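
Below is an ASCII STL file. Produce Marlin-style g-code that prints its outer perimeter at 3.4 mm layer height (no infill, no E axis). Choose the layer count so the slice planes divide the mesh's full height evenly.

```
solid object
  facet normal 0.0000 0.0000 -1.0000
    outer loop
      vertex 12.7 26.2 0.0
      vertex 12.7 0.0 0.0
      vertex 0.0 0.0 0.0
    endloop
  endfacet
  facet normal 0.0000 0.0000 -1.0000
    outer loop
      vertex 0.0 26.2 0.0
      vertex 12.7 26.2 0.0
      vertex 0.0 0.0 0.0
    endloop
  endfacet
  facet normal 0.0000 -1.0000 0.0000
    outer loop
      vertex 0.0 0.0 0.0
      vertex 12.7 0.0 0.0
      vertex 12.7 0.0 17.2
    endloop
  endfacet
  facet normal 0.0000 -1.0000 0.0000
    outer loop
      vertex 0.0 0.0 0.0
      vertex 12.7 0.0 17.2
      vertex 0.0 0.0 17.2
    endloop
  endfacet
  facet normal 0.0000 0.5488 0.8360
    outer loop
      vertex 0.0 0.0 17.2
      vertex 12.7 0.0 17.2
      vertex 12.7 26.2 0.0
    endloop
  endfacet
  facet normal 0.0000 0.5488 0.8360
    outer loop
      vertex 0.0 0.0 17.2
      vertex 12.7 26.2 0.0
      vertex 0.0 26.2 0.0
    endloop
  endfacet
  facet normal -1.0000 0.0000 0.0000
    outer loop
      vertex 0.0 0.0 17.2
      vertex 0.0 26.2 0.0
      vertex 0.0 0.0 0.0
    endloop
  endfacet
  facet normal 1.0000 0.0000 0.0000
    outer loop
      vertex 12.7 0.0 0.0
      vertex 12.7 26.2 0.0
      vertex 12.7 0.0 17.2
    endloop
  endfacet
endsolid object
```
; perimeter-only toolpath
G21 ; units = mm
G90 ; absolute positioning
G28 ; home
; layer 1
G0 Z3.4
G0 X0.0 Y0.0
G1 X12.7 Y0.0
G1 X12.7 Y21.0
G1 X0.0 Y21.0
G1 X0.0 Y0.0
; layer 2
G0 Z6.9
G0 X0.0 Y0.0
G1 X12.7 Y0.0
G1 X12.7 Y15.7
G1 X0.0 Y15.7
G1 X0.0 Y0.0
; layer 3
G0 Z10.3
G0 X0.0 Y0.0
G1 X12.7 Y0.0
G1 X12.7 Y10.5
G1 X0.0 Y10.5
G1 X0.0 Y0.0
; layer 4
G0 Z13.8
G0 X0.0 Y0.0
G1 X12.7 Y0.0
G1 X12.7 Y5.2
G1 X0.0 Y5.2
G1 X0.0 Y0.0
M2 ; end

The solid is a wedge (ramp): 12.7 × 26.2 mm base, rising to 17.2 mm along the y=0 edge and sloping linearly to z=0 at y=26.2. Slicing at Δz = 3.4 mm — 5 equal slices spanning the solid's height, so layer i sits at z = i·h/5 — gives 4 non-empty perimeters. Each is a 4-segment closed polygon; G0 lifts to the layer z and rapids to the start vertex, then G1 traces the edges. The cross-section shrinks linearly with z (the slice at the apex is degenerate and omitted).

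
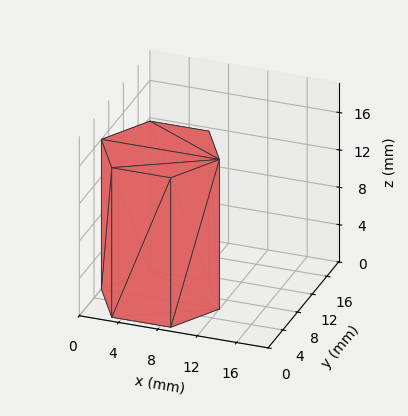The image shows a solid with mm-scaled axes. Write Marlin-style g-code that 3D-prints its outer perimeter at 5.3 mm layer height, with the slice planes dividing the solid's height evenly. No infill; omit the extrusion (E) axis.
Reading the render: the shape is a regular 6-sided prism (a cylinder approximated with 6 flat sides), circumscribed radius ≈ 6 mm, height ≈ 16 mm (dimensions read to the nearest mm from the axis ticks). For the g-code, the solid's height is divided into equal slices at the stated Δz and each level perimeter traced with G1 moves after a G0 lift.

; perimeter-only toolpath
G21 ; units = mm
G90 ; absolute positioning
G28 ; home
; layer 1
G0 Z5.3
G0 X12.0 Y6.0
G1 X9.0 Y11.2
G1 X3.0 Y11.2
G1 X0.0 Y6.0
G1 X3.0 Y0.8
G1 X9.0 Y0.8
G1 X12.0 Y6.0
; layer 2
G0 Z10.7
G0 X12.0 Y6.0
G1 X9.0 Y11.2
G1 X3.0 Y11.2
G1 X0.0 Y6.0
G1 X3.0 Y0.8
G1 X9.0 Y0.8
G1 X12.0 Y6.0
; layer 3
G0 Z16.0
G0 X12.0 Y6.0
G1 X9.0 Y11.2
G1 X3.0 Y11.2
G1 X0.0 Y6.0
G1 X3.0 Y0.8
G1 X9.0 Y0.8
G1 X12.0 Y6.0
M2 ; end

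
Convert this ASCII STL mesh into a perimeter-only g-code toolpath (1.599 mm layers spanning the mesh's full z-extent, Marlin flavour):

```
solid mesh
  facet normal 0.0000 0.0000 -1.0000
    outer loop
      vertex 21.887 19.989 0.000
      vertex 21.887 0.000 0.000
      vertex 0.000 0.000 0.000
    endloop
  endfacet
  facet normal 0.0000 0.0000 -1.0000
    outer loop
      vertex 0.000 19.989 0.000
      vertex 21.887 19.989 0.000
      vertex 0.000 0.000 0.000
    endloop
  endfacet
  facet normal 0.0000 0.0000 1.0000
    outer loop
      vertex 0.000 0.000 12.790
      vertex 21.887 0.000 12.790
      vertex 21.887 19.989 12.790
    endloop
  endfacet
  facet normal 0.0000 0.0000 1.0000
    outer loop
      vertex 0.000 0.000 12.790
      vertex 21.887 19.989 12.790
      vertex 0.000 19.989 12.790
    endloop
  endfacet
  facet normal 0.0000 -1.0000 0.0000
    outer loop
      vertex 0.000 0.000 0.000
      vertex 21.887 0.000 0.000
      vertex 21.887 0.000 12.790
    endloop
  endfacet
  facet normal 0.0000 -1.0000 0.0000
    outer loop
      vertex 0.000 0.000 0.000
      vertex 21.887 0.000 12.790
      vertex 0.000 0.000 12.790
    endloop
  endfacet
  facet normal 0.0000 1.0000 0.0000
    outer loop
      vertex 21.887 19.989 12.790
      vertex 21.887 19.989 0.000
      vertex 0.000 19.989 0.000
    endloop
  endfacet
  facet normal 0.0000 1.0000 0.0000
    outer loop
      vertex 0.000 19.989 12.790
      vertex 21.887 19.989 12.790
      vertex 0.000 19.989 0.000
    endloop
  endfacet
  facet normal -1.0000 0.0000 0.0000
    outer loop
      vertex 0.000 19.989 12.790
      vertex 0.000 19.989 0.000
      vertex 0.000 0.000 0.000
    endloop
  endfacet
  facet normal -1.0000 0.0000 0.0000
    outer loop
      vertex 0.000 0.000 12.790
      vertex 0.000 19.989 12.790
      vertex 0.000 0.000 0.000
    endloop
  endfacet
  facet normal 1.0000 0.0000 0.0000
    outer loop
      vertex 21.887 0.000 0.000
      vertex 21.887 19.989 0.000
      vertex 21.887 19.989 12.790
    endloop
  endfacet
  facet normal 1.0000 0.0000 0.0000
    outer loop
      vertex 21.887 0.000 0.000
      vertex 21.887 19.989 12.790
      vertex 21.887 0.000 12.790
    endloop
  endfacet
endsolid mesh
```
; perimeter-only toolpath
G21 ; units = mm
G90 ; absolute positioning
G28 ; home
; layer 1
G0 Z1.599
G0 X0.000 Y0.000
G1 X21.887 Y0.000
G1 X21.887 Y19.989
G1 X0.000 Y19.989
G1 X0.000 Y0.000
; layer 2
G0 Z3.197
G0 X0.000 Y0.000
G1 X21.887 Y0.000
G1 X21.887 Y19.989
G1 X0.000 Y19.989
G1 X0.000 Y0.000
; layer 3
G0 Z4.796
G0 X0.000 Y0.000
G1 X21.887 Y0.000
G1 X21.887 Y19.989
G1 X0.000 Y19.989
G1 X0.000 Y0.000
; layer 4
G0 Z6.395
G0 X0.000 Y0.000
G1 X21.887 Y0.000
G1 X21.887 Y19.989
G1 X0.000 Y19.989
G1 X0.000 Y0.000
; layer 5
G0 Z7.994
G0 X0.000 Y0.000
G1 X21.887 Y0.000
G1 X21.887 Y19.989
G1 X0.000 Y19.989
G1 X0.000 Y0.000
; layer 6
G0 Z9.592
G0 X0.000 Y0.000
G1 X21.887 Y0.000
G1 X21.887 Y19.989
G1 X0.000 Y19.989
G1 X0.000 Y0.000
; layer 7
G0 Z11.191
G0 X0.000 Y0.000
G1 X21.887 Y0.000
G1 X21.887 Y19.989
G1 X0.000 Y19.989
G1 X0.000 Y0.000
; layer 8
G0 Z12.790
G0 X0.000 Y0.000
G1 X21.887 Y0.000
G1 X21.887 Y19.989
G1 X0.000 Y19.989
G1 X0.000 Y0.000
M2 ; end

The solid is a rectangular box, roughly 21.9 × 20 mm footprint and 12.8 mm tall. Slicing at Δz = 1.599 mm — 8 equal slices spanning the solid's height, so layer i sits at z = i·h/8 — gives 8 non-empty perimeters. Each is a 4-segment closed polygon; G0 lifts to the layer z and rapids to the start vertex, then G1 traces the edges.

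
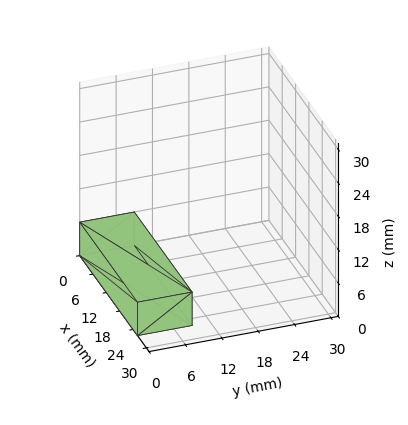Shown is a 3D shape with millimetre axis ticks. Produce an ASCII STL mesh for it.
Reading the render: the shape is a rectangular box, roughly 26 × 9 mm footprint and 6 mm tall (dimensions read to the nearest mm from the axis ticks). For the STL, each face is triangulated and given an outward normal.

solid part
  facet normal 0.0000 0.0000 -1.0000
    outer loop
      vertex 26.0 9.0 0.0
      vertex 26.0 0.0 0.0
      vertex 0.0 0.0 0.0
    endloop
  endfacet
  facet normal 0.0000 0.0000 -1.0000
    outer loop
      vertex 0.0 9.0 0.0
      vertex 26.0 9.0 0.0
      vertex 0.0 0.0 0.0
    endloop
  endfacet
  facet normal 0.0000 0.0000 1.0000
    outer loop
      vertex 0.0 0.0 6.0
      vertex 26.0 0.0 6.0
      vertex 26.0 9.0 6.0
    endloop
  endfacet
  facet normal 0.0000 0.0000 1.0000
    outer loop
      vertex 0.0 0.0 6.0
      vertex 26.0 9.0 6.0
      vertex 0.0 9.0 6.0
    endloop
  endfacet
  facet normal 0.0000 -1.0000 0.0000
    outer loop
      vertex 0.0 0.0 0.0
      vertex 26.0 0.0 0.0
      vertex 26.0 0.0 6.0
    endloop
  endfacet
  facet normal 0.0000 -1.0000 0.0000
    outer loop
      vertex 0.0 0.0 0.0
      vertex 26.0 0.0 6.0
      vertex 0.0 0.0 6.0
    endloop
  endfacet
  facet normal 0.0000 1.0000 0.0000
    outer loop
      vertex 26.0 9.0 6.0
      vertex 26.0 9.0 0.0
      vertex 0.0 9.0 0.0
    endloop
  endfacet
  facet normal 0.0000 1.0000 0.0000
    outer loop
      vertex 0.0 9.0 6.0
      vertex 26.0 9.0 6.0
      vertex 0.0 9.0 0.0
    endloop
  endfacet
  facet normal -1.0000 0.0000 0.0000
    outer loop
      vertex 0.0 9.0 6.0
      vertex 0.0 9.0 0.0
      vertex 0.0 0.0 0.0
    endloop
  endfacet
  facet normal -1.0000 0.0000 0.0000
    outer loop
      vertex 0.0 0.0 6.0
      vertex 0.0 9.0 6.0
      vertex 0.0 0.0 0.0
    endloop
  endfacet
  facet normal 1.0000 0.0000 0.0000
    outer loop
      vertex 26.0 0.0 0.0
      vertex 26.0 9.0 0.0
      vertex 26.0 9.0 6.0
    endloop
  endfacet
  facet normal 1.0000 0.0000 0.0000
    outer loop
      vertex 26.0 0.0 0.0
      vertex 26.0 9.0 6.0
      vertex 26.0 0.0 6.0
    endloop
  endfacet
endsolid part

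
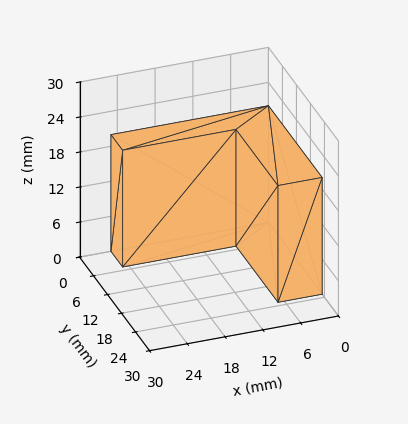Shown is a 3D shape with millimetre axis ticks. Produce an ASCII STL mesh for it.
Reading the render: the shape is an L-shaped prism: outer 25 × 23 mm, arm thicknesses ≈ 5 mm (horizontal) and 7 mm (vertical), extruded 20 mm in z (dimensions read to the nearest mm from the axis ticks). For the STL, each face is triangulated and given an outward normal.

solid part
  facet normal 0.0000 0.0000 -1.0000
    outer loop
      vertex 25.00 5.00 0.00
      vertex 25.00 0.00 0.00
      vertex 0.00 0.00 0.00
    endloop
  endfacet
  facet normal 0.0000 0.0000 -1.0000
    outer loop
      vertex 7.00 5.00 0.00
      vertex 25.00 5.00 0.00
      vertex 0.00 0.00 0.00
    endloop
  endfacet
  facet normal 0.0000 0.0000 -1.0000
    outer loop
      vertex 7.00 23.00 0.00
      vertex 7.00 5.00 0.00
      vertex 0.00 0.00 0.00
    endloop
  endfacet
  facet normal 0.0000 0.0000 -1.0000
    outer loop
      vertex 0.00 23.00 0.00
      vertex 7.00 23.00 0.00
      vertex 0.00 0.00 0.00
    endloop
  endfacet
  facet normal 0.0000 0.0000 1.0000
    outer loop
      vertex 0.00 0.00 20.00
      vertex 25.00 0.00 20.00
      vertex 25.00 5.00 20.00
    endloop
  endfacet
  facet normal 0.0000 0.0000 1.0000
    outer loop
      vertex 0.00 0.00 20.00
      vertex 25.00 5.00 20.00
      vertex 7.00 5.00 20.00
    endloop
  endfacet
  facet normal 0.0000 0.0000 1.0000
    outer loop
      vertex 0.00 0.00 20.00
      vertex 7.00 5.00 20.00
      vertex 7.00 23.00 20.00
    endloop
  endfacet
  facet normal 0.0000 0.0000 1.0000
    outer loop
      vertex 0.00 0.00 20.00
      vertex 7.00 23.00 20.00
      vertex 0.00 23.00 20.00
    endloop
  endfacet
  facet normal 0.0000 -1.0000 0.0000
    outer loop
      vertex 0.00 0.00 0.00
      vertex 25.00 0.00 0.00
      vertex 25.00 0.00 20.00
    endloop
  endfacet
  facet normal 0.0000 -1.0000 0.0000
    outer loop
      vertex 0.00 0.00 0.00
      vertex 25.00 0.00 20.00
      vertex 0.00 0.00 20.00
    endloop
  endfacet
  facet normal 1.0000 0.0000 0.0000
    outer loop
      vertex 25.00 0.00 0.00
      vertex 25.00 5.00 0.00
      vertex 25.00 5.00 20.00
    endloop
  endfacet
  facet normal 1.0000 0.0000 0.0000
    outer loop
      vertex 25.00 0.00 0.00
      vertex 25.00 5.00 20.00
      vertex 25.00 0.00 20.00
    endloop
  endfacet
  facet normal 0.0000 1.0000 0.0000
    outer loop
      vertex 25.00 5.00 0.00
      vertex 7.00 5.00 0.00
      vertex 7.00 5.00 20.00
    endloop
  endfacet
  facet normal 0.0000 1.0000 0.0000
    outer loop
      vertex 25.00 5.00 0.00
      vertex 7.00 5.00 20.00
      vertex 25.00 5.00 20.00
    endloop
  endfacet
  facet normal 1.0000 0.0000 0.0000
    outer loop
      vertex 7.00 5.00 0.00
      vertex 7.00 23.00 0.00
      vertex 7.00 23.00 20.00
    endloop
  endfacet
  facet normal 1.0000 0.0000 0.0000
    outer loop
      vertex 7.00 5.00 0.00
      vertex 7.00 23.00 20.00
      vertex 7.00 5.00 20.00
    endloop
  endfacet
  facet normal 0.0000 1.0000 0.0000
    outer loop
      vertex 7.00 23.00 0.00
      vertex 0.00 23.00 0.00
      vertex 0.00 23.00 20.00
    endloop
  endfacet
  facet normal 0.0000 1.0000 0.0000
    outer loop
      vertex 7.00 23.00 0.00
      vertex 0.00 23.00 20.00
      vertex 7.00 23.00 20.00
    endloop
  endfacet
  facet normal -1.0000 0.0000 0.0000
    outer loop
      vertex 0.00 23.00 0.00
      vertex 0.00 0.00 0.00
      vertex 0.00 0.00 20.00
    endloop
  endfacet
  facet normal -1.0000 0.0000 0.0000
    outer loop
      vertex 0.00 23.00 0.00
      vertex 0.00 0.00 20.00
      vertex 0.00 23.00 20.00
    endloop
  endfacet
endsolid part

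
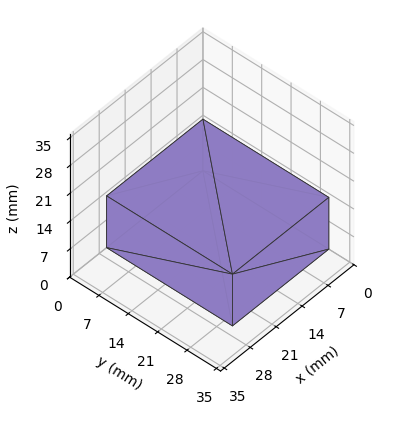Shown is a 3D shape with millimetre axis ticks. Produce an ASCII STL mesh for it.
Reading the render: the shape is a rectangular box, roughly 26 × 30 mm footprint and 13 mm tall (dimensions read to the nearest mm from the axis ticks). For the STL, each face is triangulated and given an outward normal.

solid part
  facet normal 0.0000 0.0000 -1.0000
    outer loop
      vertex 26.000 30.000 0.000
      vertex 26.000 0.000 0.000
      vertex 0.000 0.000 0.000
    endloop
  endfacet
  facet normal 0.0000 0.0000 -1.0000
    outer loop
      vertex 0.000 30.000 0.000
      vertex 26.000 30.000 0.000
      vertex 0.000 0.000 0.000
    endloop
  endfacet
  facet normal 0.0000 0.0000 1.0000
    outer loop
      vertex 0.000 0.000 13.000
      vertex 26.000 0.000 13.000
      vertex 26.000 30.000 13.000
    endloop
  endfacet
  facet normal 0.0000 0.0000 1.0000
    outer loop
      vertex 0.000 0.000 13.000
      vertex 26.000 30.000 13.000
      vertex 0.000 30.000 13.000
    endloop
  endfacet
  facet normal 0.0000 -1.0000 0.0000
    outer loop
      vertex 0.000 0.000 0.000
      vertex 26.000 0.000 0.000
      vertex 26.000 0.000 13.000
    endloop
  endfacet
  facet normal 0.0000 -1.0000 0.0000
    outer loop
      vertex 0.000 0.000 0.000
      vertex 26.000 0.000 13.000
      vertex 0.000 0.000 13.000
    endloop
  endfacet
  facet normal 0.0000 1.0000 0.0000
    outer loop
      vertex 26.000 30.000 13.000
      vertex 26.000 30.000 0.000
      vertex 0.000 30.000 0.000
    endloop
  endfacet
  facet normal 0.0000 1.0000 0.0000
    outer loop
      vertex 0.000 30.000 13.000
      vertex 26.000 30.000 13.000
      vertex 0.000 30.000 0.000
    endloop
  endfacet
  facet normal -1.0000 0.0000 0.0000
    outer loop
      vertex 0.000 30.000 13.000
      vertex 0.000 30.000 0.000
      vertex 0.000 0.000 0.000
    endloop
  endfacet
  facet normal -1.0000 0.0000 0.0000
    outer loop
      vertex 0.000 0.000 13.000
      vertex 0.000 30.000 13.000
      vertex 0.000 0.000 0.000
    endloop
  endfacet
  facet normal 1.0000 0.0000 0.0000
    outer loop
      vertex 26.000 0.000 0.000
      vertex 26.000 30.000 0.000
      vertex 26.000 30.000 13.000
    endloop
  endfacet
  facet normal 1.0000 0.0000 0.0000
    outer loop
      vertex 26.000 0.000 0.000
      vertex 26.000 30.000 13.000
      vertex 26.000 0.000 13.000
    endloop
  endfacet
endsolid part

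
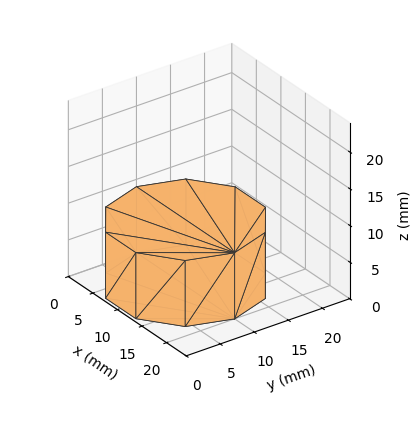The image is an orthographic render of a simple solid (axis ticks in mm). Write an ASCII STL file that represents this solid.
Reading the render: the shape is a regular 10-sided prism (a cylinder approximated with 10 flat sides), circumscribed radius ≈ 10 mm, height ≈ 9 mm (dimensions read to the nearest mm from the axis ticks). For the STL, each face is triangulated and given an outward normal.

solid part
  facet normal 0.0000 0.0000 -1.0000
    outer loop
      vertex 13.090 19.511 0.000
      vertex 18.090 15.878 0.000
      vertex 20.000 10.000 0.000
    endloop
  endfacet
  facet normal 0.0000 0.0000 -1.0000
    outer loop
      vertex 6.910 19.511 0.000
      vertex 13.090 19.511 0.000
      vertex 20.000 10.000 0.000
    endloop
  endfacet
  facet normal 0.0000 0.0000 -1.0000
    outer loop
      vertex 1.910 15.878 0.000
      vertex 6.910 19.511 0.000
      vertex 20.000 10.000 0.000
    endloop
  endfacet
  facet normal 0.0000 0.0000 -1.0000
    outer loop
      vertex 0.000 10.000 0.000
      vertex 1.910 15.878 0.000
      vertex 20.000 10.000 0.000
    endloop
  endfacet
  facet normal 0.0000 0.0000 -1.0000
    outer loop
      vertex 1.910 4.122 0.000
      vertex 0.000 10.000 0.000
      vertex 20.000 10.000 0.000
    endloop
  endfacet
  facet normal 0.0000 0.0000 -1.0000
    outer loop
      vertex 6.910 0.489 0.000
      vertex 1.910 4.122 0.000
      vertex 20.000 10.000 0.000
    endloop
  endfacet
  facet normal 0.0000 0.0000 -1.0000
    outer loop
      vertex 13.090 0.489 0.000
      vertex 6.910 0.489 0.000
      vertex 20.000 10.000 0.000
    endloop
  endfacet
  facet normal 0.0000 0.0000 -1.0000
    outer loop
      vertex 18.090 4.122 0.000
      vertex 13.090 0.489 0.000
      vertex 20.000 10.000 0.000
    endloop
  endfacet
  facet normal 0.0000 0.0000 1.0000
    outer loop
      vertex 20.000 10.000 9.000
      vertex 18.090 15.878 9.000
      vertex 13.090 19.511 9.000
    endloop
  endfacet
  facet normal 0.0000 0.0000 1.0000
    outer loop
      vertex 20.000 10.000 9.000
      vertex 13.090 19.511 9.000
      vertex 6.910 19.511 9.000
    endloop
  endfacet
  facet normal 0.0000 0.0000 1.0000
    outer loop
      vertex 20.000 10.000 9.000
      vertex 6.910 19.511 9.000
      vertex 1.910 15.878 9.000
    endloop
  endfacet
  facet normal 0.0000 0.0000 1.0000
    outer loop
      vertex 20.000 10.000 9.000
      vertex 1.910 15.878 9.000
      vertex 0.000 10.000 9.000
    endloop
  endfacet
  facet normal 0.0000 0.0000 1.0000
    outer loop
      vertex 20.000 10.000 9.000
      vertex 0.000 10.000 9.000
      vertex 1.910 4.122 9.000
    endloop
  endfacet
  facet normal 0.0000 0.0000 1.0000
    outer loop
      vertex 20.000 10.000 9.000
      vertex 1.910 4.122 9.000
      vertex 6.910 0.489 9.000
    endloop
  endfacet
  facet normal 0.0000 0.0000 1.0000
    outer loop
      vertex 20.000 10.000 9.000
      vertex 6.910 0.489 9.000
      vertex 13.090 0.489 9.000
    endloop
  endfacet
  facet normal 0.0000 0.0000 1.0000
    outer loop
      vertex 20.000 10.000 9.000
      vertex 13.090 0.489 9.000
      vertex 18.090 4.122 9.000
    endloop
  endfacet
  facet normal 0.9511 0.3090 0.0000
    outer loop
      vertex 20.000 10.000 0.000
      vertex 18.090 15.878 0.000
      vertex 18.090 15.878 9.000
    endloop
  endfacet
  facet normal 0.9511 0.3090 0.0000
    outer loop
      vertex 20.000 10.000 0.000
      vertex 18.090 15.878 9.000
      vertex 20.000 10.000 9.000
    endloop
  endfacet
  facet normal 0.5878 0.8090 0.0000
    outer loop
      vertex 18.090 15.878 0.000
      vertex 13.090 19.511 0.000
      vertex 13.090 19.511 9.000
    endloop
  endfacet
  facet normal 0.5878 0.8090 0.0000
    outer loop
      vertex 18.090 15.878 0.000
      vertex 13.090 19.511 9.000
      vertex 18.090 15.878 9.000
    endloop
  endfacet
  facet normal 0.0000 1.0000 0.0000
    outer loop
      vertex 13.090 19.511 0.000
      vertex 6.910 19.511 0.000
      vertex 6.910 19.511 9.000
    endloop
  endfacet
  facet normal 0.0000 1.0000 0.0000
    outer loop
      vertex 13.090 19.511 0.000
      vertex 6.910 19.511 9.000
      vertex 13.090 19.511 9.000
    endloop
  endfacet
  facet normal -0.5878 0.8090 0.0000
    outer loop
      vertex 6.910 19.511 0.000
      vertex 1.910 15.878 0.000
      vertex 1.910 15.878 9.000
    endloop
  endfacet
  facet normal -0.5878 0.8090 0.0000
    outer loop
      vertex 6.910 19.511 0.000
      vertex 1.910 15.878 9.000
      vertex 6.910 19.511 9.000
    endloop
  endfacet
  facet normal -0.9511 0.3090 0.0000
    outer loop
      vertex 1.910 15.878 0.000
      vertex 0.000 10.000 0.000
      vertex 0.000 10.000 9.000
    endloop
  endfacet
  facet normal -0.9511 0.3090 0.0000
    outer loop
      vertex 1.910 15.878 0.000
      vertex 0.000 10.000 9.000
      vertex 1.910 15.878 9.000
    endloop
  endfacet
  facet normal -0.9511 -0.3090 0.0000
    outer loop
      vertex 0.000 10.000 0.000
      vertex 1.910 4.122 0.000
      vertex 1.910 4.122 9.000
    endloop
  endfacet
  facet normal -0.9511 -0.3090 0.0000
    outer loop
      vertex 0.000 10.000 0.000
      vertex 1.910 4.122 9.000
      vertex 0.000 10.000 9.000
    endloop
  endfacet
  facet normal -0.5878 -0.8090 0.0000
    outer loop
      vertex 1.910 4.122 0.000
      vertex 6.910 0.489 0.000
      vertex 6.910 0.489 9.000
    endloop
  endfacet
  facet normal -0.5878 -0.8090 0.0000
    outer loop
      vertex 1.910 4.122 0.000
      vertex 6.910 0.489 9.000
      vertex 1.910 4.122 9.000
    endloop
  endfacet
  facet normal 0.0000 -1.0000 0.0000
    outer loop
      vertex 6.910 0.489 0.000
      vertex 13.090 0.489 0.000
      vertex 13.090 0.489 9.000
    endloop
  endfacet
  facet normal 0.0000 -1.0000 0.0000
    outer loop
      vertex 6.910 0.489 0.000
      vertex 13.090 0.489 9.000
      vertex 6.910 0.489 9.000
    endloop
  endfacet
  facet normal 0.5878 -0.8090 0.0000
    outer loop
      vertex 13.090 0.489 0.000
      vertex 18.090 4.122 0.000
      vertex 18.090 4.122 9.000
    endloop
  endfacet
  facet normal 0.5878 -0.8090 0.0000
    outer loop
      vertex 13.090 0.489 0.000
      vertex 18.090 4.122 9.000
      vertex 13.090 0.489 9.000
    endloop
  endfacet
  facet normal 0.9511 -0.3090 0.0000
    outer loop
      vertex 18.090 4.122 0.000
      vertex 20.000 10.000 0.000
      vertex 20.000 10.000 9.000
    endloop
  endfacet
  facet normal 0.9511 -0.3090 0.0000
    outer loop
      vertex 18.090 4.122 0.000
      vertex 20.000 10.000 9.000
      vertex 18.090 4.122 9.000
    endloop
  endfacet
endsolid part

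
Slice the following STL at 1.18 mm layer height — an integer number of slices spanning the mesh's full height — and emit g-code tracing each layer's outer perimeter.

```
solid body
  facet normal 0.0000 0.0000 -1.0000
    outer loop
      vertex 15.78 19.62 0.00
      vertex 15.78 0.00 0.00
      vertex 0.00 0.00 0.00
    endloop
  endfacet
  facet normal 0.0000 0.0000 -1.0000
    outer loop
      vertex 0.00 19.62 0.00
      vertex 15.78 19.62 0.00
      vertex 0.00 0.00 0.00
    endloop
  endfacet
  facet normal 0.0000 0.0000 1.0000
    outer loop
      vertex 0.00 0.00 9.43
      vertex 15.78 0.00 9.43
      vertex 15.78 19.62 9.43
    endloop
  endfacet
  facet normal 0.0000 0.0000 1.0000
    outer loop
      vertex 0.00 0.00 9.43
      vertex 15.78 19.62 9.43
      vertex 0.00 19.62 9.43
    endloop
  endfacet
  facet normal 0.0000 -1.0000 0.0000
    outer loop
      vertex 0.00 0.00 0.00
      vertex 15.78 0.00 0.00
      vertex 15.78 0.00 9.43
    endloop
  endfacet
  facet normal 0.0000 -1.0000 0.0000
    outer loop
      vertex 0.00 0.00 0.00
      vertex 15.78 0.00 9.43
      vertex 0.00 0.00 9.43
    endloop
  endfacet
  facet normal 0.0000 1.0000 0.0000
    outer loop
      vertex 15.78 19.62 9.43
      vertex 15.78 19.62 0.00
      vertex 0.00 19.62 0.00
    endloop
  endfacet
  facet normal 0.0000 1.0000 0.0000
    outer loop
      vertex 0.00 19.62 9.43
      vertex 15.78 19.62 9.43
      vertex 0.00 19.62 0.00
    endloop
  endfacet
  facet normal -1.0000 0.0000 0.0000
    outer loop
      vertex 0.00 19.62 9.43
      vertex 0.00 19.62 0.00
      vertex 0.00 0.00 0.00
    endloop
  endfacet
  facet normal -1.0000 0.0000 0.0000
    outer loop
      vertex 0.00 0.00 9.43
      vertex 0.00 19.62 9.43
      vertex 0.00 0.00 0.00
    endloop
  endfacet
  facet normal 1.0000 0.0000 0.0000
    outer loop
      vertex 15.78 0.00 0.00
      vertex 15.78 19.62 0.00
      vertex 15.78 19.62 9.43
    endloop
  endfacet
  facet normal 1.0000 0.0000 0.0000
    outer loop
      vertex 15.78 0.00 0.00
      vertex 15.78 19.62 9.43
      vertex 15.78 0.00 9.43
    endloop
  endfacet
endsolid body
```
; perimeter-only toolpath
G21 ; units = mm
G90 ; absolute positioning
G28 ; home
; layer 1
G0 Z1.18
G0 X0.00 Y0.00
G1 X15.78 Y0.00
G1 X15.78 Y19.62
G1 X0.00 Y19.62
G1 X0.00 Y0.00
; layer 2
G0 Z2.36
G0 X0.00 Y0.00
G1 X15.78 Y0.00
G1 X15.78 Y19.62
G1 X0.00 Y19.62
G1 X0.00 Y0.00
; layer 3
G0 Z3.54
G0 X0.00 Y0.00
G1 X15.78 Y0.00
G1 X15.78 Y19.62
G1 X0.00 Y19.62
G1 X0.00 Y0.00
; layer 4
G0 Z4.71
G0 X0.00 Y0.00
G1 X15.78 Y0.00
G1 X15.78 Y19.62
G1 X0.00 Y19.62
G1 X0.00 Y0.00
; layer 5
G0 Z5.89
G0 X0.00 Y0.00
G1 X15.78 Y0.00
G1 X15.78 Y19.62
G1 X0.00 Y19.62
G1 X0.00 Y0.00
; layer 6
G0 Z7.07
G0 X0.00 Y0.00
G1 X15.78 Y0.00
G1 X15.78 Y19.62
G1 X0.00 Y19.62
G1 X0.00 Y0.00
; layer 7
G0 Z8.25
G0 X0.00 Y0.00
G1 X15.78 Y0.00
G1 X15.78 Y19.62
G1 X0.00 Y19.62
G1 X0.00 Y0.00
; layer 8
G0 Z9.43
G0 X0.00 Y0.00
G1 X15.78 Y0.00
G1 X15.78 Y19.62
G1 X0.00 Y19.62
G1 X0.00 Y0.00
M2 ; end

The solid is a rectangular box, roughly 15.8 × 19.6 mm footprint and 9.43 mm tall. Slicing at Δz = 1.18 mm — 8 equal slices spanning the solid's height, so layer i sits at z = i·h/8 — gives 8 non-empty perimeters. Each is a 4-segment closed polygon; G0 lifts to the layer z and rapids to the start vertex, then G1 traces the edges.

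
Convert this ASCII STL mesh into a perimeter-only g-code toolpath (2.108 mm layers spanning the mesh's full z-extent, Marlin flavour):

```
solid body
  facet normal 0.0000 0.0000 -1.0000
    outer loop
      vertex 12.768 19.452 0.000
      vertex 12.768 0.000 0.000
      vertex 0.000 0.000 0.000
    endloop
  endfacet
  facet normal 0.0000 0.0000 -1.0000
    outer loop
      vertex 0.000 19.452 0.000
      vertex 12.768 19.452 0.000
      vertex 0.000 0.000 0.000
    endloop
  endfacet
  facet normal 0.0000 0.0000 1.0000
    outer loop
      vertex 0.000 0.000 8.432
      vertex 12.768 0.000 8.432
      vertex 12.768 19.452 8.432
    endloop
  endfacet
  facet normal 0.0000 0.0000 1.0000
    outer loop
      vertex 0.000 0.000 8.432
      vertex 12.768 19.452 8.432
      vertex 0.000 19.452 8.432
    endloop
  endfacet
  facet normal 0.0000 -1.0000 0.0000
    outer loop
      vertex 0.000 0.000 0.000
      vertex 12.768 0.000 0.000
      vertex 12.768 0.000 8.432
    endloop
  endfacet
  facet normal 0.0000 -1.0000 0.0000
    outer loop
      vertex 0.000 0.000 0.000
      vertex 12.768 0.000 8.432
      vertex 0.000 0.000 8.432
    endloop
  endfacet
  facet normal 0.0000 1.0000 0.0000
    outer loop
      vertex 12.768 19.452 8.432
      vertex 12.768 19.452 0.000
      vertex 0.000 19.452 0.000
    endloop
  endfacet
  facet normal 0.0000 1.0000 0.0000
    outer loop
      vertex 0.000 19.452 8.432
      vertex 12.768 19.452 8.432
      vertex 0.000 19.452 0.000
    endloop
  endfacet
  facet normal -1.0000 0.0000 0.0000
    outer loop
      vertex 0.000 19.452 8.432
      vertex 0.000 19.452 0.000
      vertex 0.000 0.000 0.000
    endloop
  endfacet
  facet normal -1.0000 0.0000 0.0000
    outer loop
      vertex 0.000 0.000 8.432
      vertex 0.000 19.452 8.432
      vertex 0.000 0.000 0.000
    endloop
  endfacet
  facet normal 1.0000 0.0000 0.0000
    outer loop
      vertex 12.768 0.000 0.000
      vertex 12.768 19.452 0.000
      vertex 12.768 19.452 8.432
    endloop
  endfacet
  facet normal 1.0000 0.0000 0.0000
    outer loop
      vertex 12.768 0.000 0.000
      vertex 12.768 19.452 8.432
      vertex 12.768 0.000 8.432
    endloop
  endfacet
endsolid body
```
; perimeter-only toolpath
G21 ; units = mm
G90 ; absolute positioning
G28 ; home
; layer 1
G0 Z2.108
G0 X0.000 Y0.000
G1 X12.768 Y0.000
G1 X12.768 Y19.452
G1 X0.000 Y19.452
G1 X0.000 Y0.000
; layer 2
G0 Z4.216
G0 X0.000 Y0.000
G1 X12.768 Y0.000
G1 X12.768 Y19.452
G1 X0.000 Y19.452
G1 X0.000 Y0.000
; layer 3
G0 Z6.324
G0 X0.000 Y0.000
G1 X12.768 Y0.000
G1 X12.768 Y19.452
G1 X0.000 Y19.452
G1 X0.000 Y0.000
; layer 4
G0 Z8.432
G0 X0.000 Y0.000
G1 X12.768 Y0.000
G1 X12.768 Y19.452
G1 X0.000 Y19.452
G1 X0.000 Y0.000
M2 ; end

The solid is a rectangular box, roughly 12.8 × 19.5 mm footprint and 8.43 mm tall. Slicing at Δz = 2.108 mm — 4 equal slices spanning the solid's height, so layer i sits at z = i·h/4 — gives 4 non-empty perimeters. Each is a 4-segment closed polygon; G0 lifts to the layer z and rapids to the start vertex, then G1 traces the edges.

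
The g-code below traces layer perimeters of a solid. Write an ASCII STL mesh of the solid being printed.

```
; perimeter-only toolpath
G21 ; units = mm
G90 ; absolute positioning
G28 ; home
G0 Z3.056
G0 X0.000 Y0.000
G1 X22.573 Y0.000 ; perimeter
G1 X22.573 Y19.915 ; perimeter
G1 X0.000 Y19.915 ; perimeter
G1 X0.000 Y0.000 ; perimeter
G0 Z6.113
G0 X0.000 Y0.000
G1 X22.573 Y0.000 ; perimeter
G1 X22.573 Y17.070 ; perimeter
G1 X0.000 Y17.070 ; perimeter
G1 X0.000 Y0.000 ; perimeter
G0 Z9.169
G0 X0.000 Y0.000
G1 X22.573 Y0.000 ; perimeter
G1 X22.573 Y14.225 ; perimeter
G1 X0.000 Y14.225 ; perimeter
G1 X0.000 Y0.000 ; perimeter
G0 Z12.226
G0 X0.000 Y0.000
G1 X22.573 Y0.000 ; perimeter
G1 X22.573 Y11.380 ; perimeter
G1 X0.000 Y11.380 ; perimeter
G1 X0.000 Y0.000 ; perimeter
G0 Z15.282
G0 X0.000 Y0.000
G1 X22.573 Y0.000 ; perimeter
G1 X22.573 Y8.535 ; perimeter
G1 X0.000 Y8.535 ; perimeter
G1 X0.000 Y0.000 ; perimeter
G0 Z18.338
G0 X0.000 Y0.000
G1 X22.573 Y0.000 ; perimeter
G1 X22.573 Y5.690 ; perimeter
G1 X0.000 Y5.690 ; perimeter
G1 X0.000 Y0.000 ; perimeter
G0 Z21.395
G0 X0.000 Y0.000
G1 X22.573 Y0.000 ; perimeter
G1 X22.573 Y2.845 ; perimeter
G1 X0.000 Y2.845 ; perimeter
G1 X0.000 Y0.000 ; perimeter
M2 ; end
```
solid part
  facet normal 0.0000 0.0000 -1.0000
    outer loop
      vertex 22.573 22.760 0.000
      vertex 22.573 0.000 0.000
      vertex 0.000 0.000 0.000
    endloop
  endfacet
  facet normal 0.0000 0.0000 -1.0000
    outer loop
      vertex 0.000 22.760 0.000
      vertex 22.573 22.760 0.000
      vertex 0.000 0.000 0.000
    endloop
  endfacet
  facet normal 0.0000 -1.0000 0.0000
    outer loop
      vertex 0.000 0.000 0.000
      vertex 22.573 0.000 0.000
      vertex 22.573 0.000 24.451
    endloop
  endfacet
  facet normal 0.0000 -1.0000 0.0000
    outer loop
      vertex 0.000 0.000 0.000
      vertex 22.573 0.000 24.451
      vertex 0.000 0.000 24.451
    endloop
  endfacet
  facet normal 0.0000 0.7320 0.6813
    outer loop
      vertex 0.000 0.000 24.451
      vertex 22.573 0.000 24.451
      vertex 22.573 22.760 0.000
    endloop
  endfacet
  facet normal 0.0000 0.7320 0.6813
    outer loop
      vertex 0.000 0.000 24.451
      vertex 22.573 22.760 0.000
      vertex 0.000 22.760 0.000
    endloop
  endfacet
  facet normal -1.0000 0.0000 0.0000
    outer loop
      vertex 0.000 0.000 24.451
      vertex 0.000 22.760 0.000
      vertex 0.000 0.000 0.000
    endloop
  endfacet
  facet normal 1.0000 0.0000 0.0000
    outer loop
      vertex 22.573 0.000 0.000
      vertex 22.573 22.760 0.000
      vertex 22.573 0.000 24.451
    endloop
  endfacet
endsolid part

The G0 Z moves step by Δz≈3.056 mm. The G1 loops shrink linearly with z, so the solid tapers from its base footprint up to z≈24.5. Closing with a flat bottom cap and the tapered top and triangulating gives 8 facets — a wedge (ramp): 22.6 × 22.8 mm base, rising to 24.5 mm along the y=0 edge and sloping linearly to z=0 at y=22.8.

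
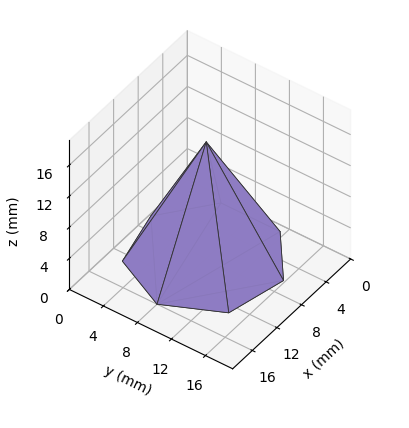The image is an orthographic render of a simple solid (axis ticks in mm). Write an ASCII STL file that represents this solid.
Reading the render: the shape is a regular 7-sided pyramid, base circumscribed radius ≈ 8 mm, apex at z ≈ 15 mm (dimensions read to the nearest mm from the axis ticks). For the STL, each face is triangulated and given an outward normal.

solid part
  facet normal 0.0000 0.0000 -1.0000
    outer loop
      vertex 6.22 15.80 0.00
      vertex 12.99 14.25 0.00
      vertex 16.00 8.00 0.00
    endloop
  endfacet
  facet normal 0.0000 0.0000 -1.0000
    outer loop
      vertex 0.79 11.47 0.00
      vertex 6.22 15.80 0.00
      vertex 16.00 8.00 0.00
    endloop
  endfacet
  facet normal 0.0000 0.0000 -1.0000
    outer loop
      vertex 0.79 4.53 0.00
      vertex 0.79 11.47 0.00
      vertex 16.00 8.00 0.00
    endloop
  endfacet
  facet normal 0.0000 0.0000 -1.0000
    outer loop
      vertex 6.22 0.20 0.00
      vertex 0.79 4.53 0.00
      vertex 16.00 8.00 0.00
    endloop
  endfacet
  facet normal 0.0000 0.0000 -1.0000
    outer loop
      vertex 12.99 1.75 0.00
      vertex 6.22 0.20 0.00
      vertex 16.00 8.00 0.00
    endloop
  endfacet
  facet normal 0.8121 0.3911 0.4331
    outer loop
      vertex 16.00 8.00 0.00
      vertex 12.99 14.25 0.00
      vertex 8.00 8.00 15.00
    endloop
  endfacet
  facet normal 0.2012 0.8786 0.4330
    outer loop
      vertex 12.99 14.25 0.00
      vertex 6.22 15.80 0.00
      vertex 8.00 8.00 15.00
    endloop
  endfacet
  facet normal -0.5619 0.7047 0.4331
    outer loop
      vertex 6.22 15.80 0.00
      vertex 0.79 11.47 0.00
      vertex 8.00 8.00 15.00
    endloop
  endfacet
  facet normal -0.9013 0.0000 0.4332
    outer loop
      vertex 0.79 11.47 0.00
      vertex 0.79 4.53 0.00
      vertex 8.00 8.00 15.00
    endloop
  endfacet
  facet normal -0.5619 -0.7047 0.4331
    outer loop
      vertex 0.79 4.53 0.00
      vertex 6.22 0.20 0.00
      vertex 8.00 8.00 15.00
    endloop
  endfacet
  facet normal 0.2012 -0.8786 0.4330
    outer loop
      vertex 6.22 0.20 0.00
      vertex 12.99 1.75 0.00
      vertex 8.00 8.00 15.00
    endloop
  endfacet
  facet normal 0.8121 -0.3911 0.4331
    outer loop
      vertex 12.99 1.75 0.00
      vertex 16.00 8.00 0.00
      vertex 8.00 8.00 15.00
    endloop
  endfacet
endsolid part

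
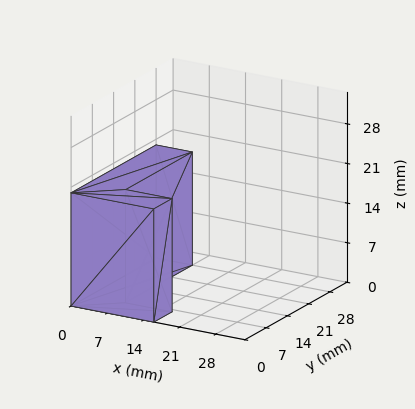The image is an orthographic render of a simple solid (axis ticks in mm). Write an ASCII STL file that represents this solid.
Reading the render: the shape is an L-shaped prism: outer 16 × 28 mm, arm thicknesses ≈ 6 mm (horizontal) and 7 mm (vertical), extruded 20 mm in z (dimensions read to the nearest mm from the axis ticks). For the STL, each face is triangulated and given an outward normal.

solid part
  facet normal 0.0000 0.0000 -1.0000
    outer loop
      vertex 16.0 6.0 0.0
      vertex 16.0 0.0 0.0
      vertex 0.0 0.0 0.0
    endloop
  endfacet
  facet normal 0.0000 0.0000 -1.0000
    outer loop
      vertex 7.0 6.0 0.0
      vertex 16.0 6.0 0.0
      vertex 0.0 0.0 0.0
    endloop
  endfacet
  facet normal 0.0000 0.0000 -1.0000
    outer loop
      vertex 7.0 28.0 0.0
      vertex 7.0 6.0 0.0
      vertex 0.0 0.0 0.0
    endloop
  endfacet
  facet normal 0.0000 0.0000 -1.0000
    outer loop
      vertex 0.0 28.0 0.0
      vertex 7.0 28.0 0.0
      vertex 0.0 0.0 0.0
    endloop
  endfacet
  facet normal 0.0000 0.0000 1.0000
    outer loop
      vertex 0.0 0.0 20.0
      vertex 16.0 0.0 20.0
      vertex 16.0 6.0 20.0
    endloop
  endfacet
  facet normal 0.0000 0.0000 1.0000
    outer loop
      vertex 0.0 0.0 20.0
      vertex 16.0 6.0 20.0
      vertex 7.0 6.0 20.0
    endloop
  endfacet
  facet normal 0.0000 0.0000 1.0000
    outer loop
      vertex 0.0 0.0 20.0
      vertex 7.0 6.0 20.0
      vertex 7.0 28.0 20.0
    endloop
  endfacet
  facet normal 0.0000 0.0000 1.0000
    outer loop
      vertex 0.0 0.0 20.0
      vertex 7.0 28.0 20.0
      vertex 0.0 28.0 20.0
    endloop
  endfacet
  facet normal 0.0000 -1.0000 0.0000
    outer loop
      vertex 0.0 0.0 0.0
      vertex 16.0 0.0 0.0
      vertex 16.0 0.0 20.0
    endloop
  endfacet
  facet normal 0.0000 -1.0000 0.0000
    outer loop
      vertex 0.0 0.0 0.0
      vertex 16.0 0.0 20.0
      vertex 0.0 0.0 20.0
    endloop
  endfacet
  facet normal 1.0000 0.0000 0.0000
    outer loop
      vertex 16.0 0.0 0.0
      vertex 16.0 6.0 0.0
      vertex 16.0 6.0 20.0
    endloop
  endfacet
  facet normal 1.0000 0.0000 0.0000
    outer loop
      vertex 16.0 0.0 0.0
      vertex 16.0 6.0 20.0
      vertex 16.0 0.0 20.0
    endloop
  endfacet
  facet normal 0.0000 1.0000 0.0000
    outer loop
      vertex 16.0 6.0 0.0
      vertex 7.0 6.0 0.0
      vertex 7.0 6.0 20.0
    endloop
  endfacet
  facet normal 0.0000 1.0000 0.0000
    outer loop
      vertex 16.0 6.0 0.0
      vertex 7.0 6.0 20.0
      vertex 16.0 6.0 20.0
    endloop
  endfacet
  facet normal 1.0000 0.0000 0.0000
    outer loop
      vertex 7.0 6.0 0.0
      vertex 7.0 28.0 0.0
      vertex 7.0 28.0 20.0
    endloop
  endfacet
  facet normal 1.0000 0.0000 0.0000
    outer loop
      vertex 7.0 6.0 0.0
      vertex 7.0 28.0 20.0
      vertex 7.0 6.0 20.0
    endloop
  endfacet
  facet normal 0.0000 1.0000 0.0000
    outer loop
      vertex 7.0 28.0 0.0
      vertex 0.0 28.0 0.0
      vertex 0.0 28.0 20.0
    endloop
  endfacet
  facet normal 0.0000 1.0000 0.0000
    outer loop
      vertex 7.0 28.0 0.0
      vertex 0.0 28.0 20.0
      vertex 7.0 28.0 20.0
    endloop
  endfacet
  facet normal -1.0000 0.0000 0.0000
    outer loop
      vertex 0.0 28.0 0.0
      vertex 0.0 0.0 0.0
      vertex 0.0 0.0 20.0
    endloop
  endfacet
  facet normal -1.0000 0.0000 0.0000
    outer loop
      vertex 0.0 28.0 0.0
      vertex 0.0 0.0 20.0
      vertex 0.0 28.0 20.0
    endloop
  endfacet
endsolid part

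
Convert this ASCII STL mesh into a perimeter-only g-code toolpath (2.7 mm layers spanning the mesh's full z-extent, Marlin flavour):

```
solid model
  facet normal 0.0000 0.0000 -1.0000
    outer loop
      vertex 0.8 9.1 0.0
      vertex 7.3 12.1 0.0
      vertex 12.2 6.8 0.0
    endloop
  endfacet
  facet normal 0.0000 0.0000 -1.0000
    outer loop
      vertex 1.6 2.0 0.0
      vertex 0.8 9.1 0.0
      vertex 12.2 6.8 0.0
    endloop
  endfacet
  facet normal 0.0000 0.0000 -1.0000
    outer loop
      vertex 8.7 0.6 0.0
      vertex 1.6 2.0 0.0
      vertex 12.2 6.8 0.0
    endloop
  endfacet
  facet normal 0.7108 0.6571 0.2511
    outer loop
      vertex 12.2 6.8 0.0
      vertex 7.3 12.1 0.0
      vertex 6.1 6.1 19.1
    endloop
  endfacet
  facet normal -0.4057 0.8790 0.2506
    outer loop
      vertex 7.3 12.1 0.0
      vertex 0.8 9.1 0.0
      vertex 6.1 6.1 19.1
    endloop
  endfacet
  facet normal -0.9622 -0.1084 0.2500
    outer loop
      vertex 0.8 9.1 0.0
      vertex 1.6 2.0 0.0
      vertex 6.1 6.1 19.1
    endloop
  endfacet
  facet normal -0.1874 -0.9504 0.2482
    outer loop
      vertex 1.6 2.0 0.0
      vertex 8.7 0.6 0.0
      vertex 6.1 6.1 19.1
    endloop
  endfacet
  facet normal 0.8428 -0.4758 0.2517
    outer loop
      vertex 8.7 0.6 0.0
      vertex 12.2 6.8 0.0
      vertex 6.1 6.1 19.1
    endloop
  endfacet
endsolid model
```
; perimeter-only toolpath
G21 ; units = mm
G90 ; absolute positioning
G28 ; home
; layer 1
G0 Z2.7
G0 X11.3 Y6.7
G1 X7.1 Y11.2
G1 X1.6 Y8.7
G1 X2.2 Y2.6
G1 X8.3 Y1.4
G1 X11.3 Y6.7
; layer 2
G0 Z5.5
G0 X10.5 Y6.6
G1 X7.0 Y10.4
G1 X2.3 Y8.2
G1 X2.9 Y3.2
G1 X8.0 Y2.2
G1 X10.5 Y6.6
; layer 3
G0 Z8.2
G0 X9.6 Y6.5
G1 X6.8 Y9.5
G1 X3.1 Y7.8
G1 X3.5 Y3.8
G1 X7.6 Y3.0
G1 X9.6 Y6.5
; layer 4
G0 Z10.9
G0 X8.7 Y6.4
G1 X6.6 Y8.7
G1 X3.8 Y7.4
G1 X4.2 Y4.3
G1 X7.2 Y3.7
G1 X8.7 Y6.4
; layer 5
G0 Z13.6
G0 X7.8 Y6.3
G1 X6.4 Y7.8
G1 X4.6 Y7.0
G1 X4.8 Y4.9
G1 X6.8 Y4.5
G1 X7.8 Y6.3
; layer 6
G0 Z16.4
G0 X7.0 Y6.2
G1 X6.3 Y7.0
G1 X5.3 Y6.5
G1 X5.5 Y5.5
G1 X6.5 Y5.3
G1 X7.0 Y6.2
M2 ; end

The solid is a regular 5-sided pyramid, base circumscribed radius ≈ 6.1 mm, apex at z ≈ 19.1 mm. Slicing at Δz = 2.7 mm — 7 equal slices spanning the solid's height, so layer i sits at z = i·h/7 — gives 6 non-empty perimeters. Each is a 5-segment closed polygon; G0 lifts to the layer z and rapids to the start vertex, then G1 traces the edges. The cross-section shrinks linearly with z (the slice at the apex is degenerate and omitted).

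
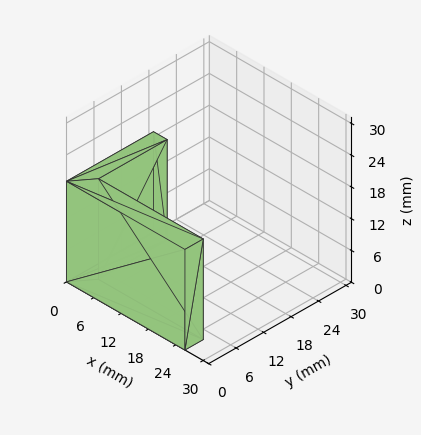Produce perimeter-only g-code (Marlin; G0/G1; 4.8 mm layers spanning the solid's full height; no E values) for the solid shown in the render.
Reading the render: the shape is an L-shaped prism: outer 26 × 19 mm, arm thicknesses ≈ 4 mm (horizontal) and 3 mm (vertical), extruded 19 mm in z (dimensions read to the nearest mm from the axis ticks). For the g-code, the solid's height is divided into equal slices at the stated Δz and each level perimeter traced with G1 moves after a G0 lift.

; perimeter-only toolpath
G21 ; units = mm
G90 ; absolute positioning
G28 ; home
; layer 1
G0 Z4.8
G0 X0.0 Y0.0
G1 X26.0 Y0.0
G1 X26.0 Y4.0
G1 X3.0 Y4.0
G1 X3.0 Y19.0
G1 X0.0 Y19.0
G1 X0.0 Y0.0
; layer 2
G0 Z9.5
G0 X0.0 Y0.0
G1 X26.0 Y0.0
G1 X26.0 Y4.0
G1 X3.0 Y4.0
G1 X3.0 Y19.0
G1 X0.0 Y19.0
G1 X0.0 Y0.0
; layer 3
G0 Z14.2
G0 X0.0 Y0.0
G1 X26.0 Y0.0
G1 X26.0 Y4.0
G1 X3.0 Y4.0
G1 X3.0 Y19.0
G1 X0.0 Y19.0
G1 X0.0 Y0.0
; layer 4
G0 Z19.0
G0 X0.0 Y0.0
G1 X26.0 Y0.0
G1 X26.0 Y4.0
G1 X3.0 Y4.0
G1 X3.0 Y19.0
G1 X0.0 Y19.0
G1 X0.0 Y0.0
M2 ; end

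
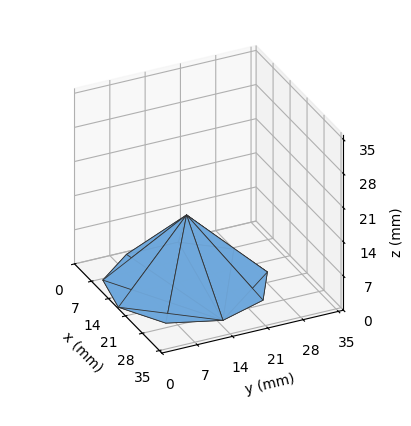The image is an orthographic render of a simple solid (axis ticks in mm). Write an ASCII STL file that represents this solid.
Reading the render: the shape is a regular 9-sided pyramid, base circumscribed radius ≈ 15 mm, apex at z ≈ 14 mm (dimensions read to the nearest mm from the axis ticks). For the STL, each face is triangulated and given an outward normal.

solid part
  facet normal 0.0000 0.0000 -1.0000
    outer loop
      vertex 17.60 29.77 0.00
      vertex 26.49 24.64 0.00
      vertex 30.00 15.00 0.00
    endloop
  endfacet
  facet normal 0.0000 0.0000 -1.0000
    outer loop
      vertex 7.50 27.99 0.00
      vertex 17.60 29.77 0.00
      vertex 30.00 15.00 0.00
    endloop
  endfacet
  facet normal 0.0000 0.0000 -1.0000
    outer loop
      vertex 0.90 20.13 0.00
      vertex 7.50 27.99 0.00
      vertex 30.00 15.00 0.00
    endloop
  endfacet
  facet normal 0.0000 0.0000 -1.0000
    outer loop
      vertex 0.90 9.87 0.00
      vertex 0.90 20.13 0.00
      vertex 30.00 15.00 0.00
    endloop
  endfacet
  facet normal 0.0000 0.0000 -1.0000
    outer loop
      vertex 7.50 2.01 0.00
      vertex 0.90 9.87 0.00
      vertex 30.00 15.00 0.00
    endloop
  endfacet
  facet normal 0.0000 0.0000 -1.0000
    outer loop
      vertex 17.60 0.23 0.00
      vertex 7.50 2.01 0.00
      vertex 30.00 15.00 0.00
    endloop
  endfacet
  facet normal 0.0000 0.0000 -1.0000
    outer loop
      vertex 26.49 5.36 0.00
      vertex 17.60 0.23 0.00
      vertex 30.00 15.00 0.00
    endloop
  endfacet
  facet normal 0.6622 0.2411 0.7095
    outer loop
      vertex 30.00 15.00 0.00
      vertex 26.49 24.64 0.00
      vertex 15.00 15.00 14.00
    endloop
  endfacet
  facet normal 0.3523 0.6104 0.7094
    outer loop
      vertex 26.49 24.64 0.00
      vertex 17.60 29.77 0.00
      vertex 15.00 15.00 14.00
    endloop
  endfacet
  facet normal -0.1223 0.6940 0.7095
    outer loop
      vertex 17.60 29.77 0.00
      vertex 7.50 27.99 0.00
      vertex 15.00 15.00 14.00
    endloop
  endfacet
  facet normal -0.5396 0.4531 0.7095
    outer loop
      vertex 7.50 27.99 0.00
      vertex 0.90 20.13 0.00
      vertex 15.00 15.00 14.00
    endloop
  endfacet
  facet normal -0.7046 0.0000 0.7096
    outer loop
      vertex 0.90 20.13 0.00
      vertex 0.90 9.87 0.00
      vertex 15.00 15.00 14.00
    endloop
  endfacet
  facet normal -0.5396 -0.4531 0.7095
    outer loop
      vertex 0.90 9.87 0.00
      vertex 7.50 2.01 0.00
      vertex 15.00 15.00 14.00
    endloop
  endfacet
  facet normal -0.1223 -0.6940 0.7095
    outer loop
      vertex 7.50 2.01 0.00
      vertex 17.60 0.23 0.00
      vertex 15.00 15.00 14.00
    endloop
  endfacet
  facet normal 0.3523 -0.6104 0.7094
    outer loop
      vertex 17.60 0.23 0.00
      vertex 26.49 5.36 0.00
      vertex 15.00 15.00 14.00
    endloop
  endfacet
  facet normal 0.6622 -0.2411 0.7095
    outer loop
      vertex 26.49 5.36 0.00
      vertex 30.00 15.00 0.00
      vertex 15.00 15.00 14.00
    endloop
  endfacet
endsolid part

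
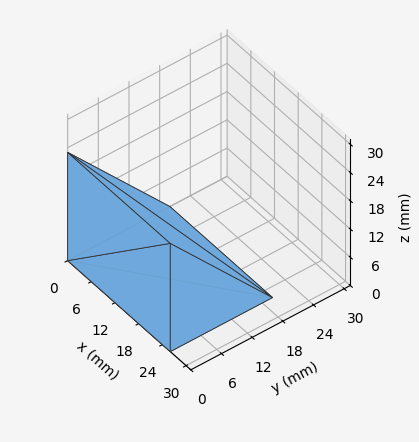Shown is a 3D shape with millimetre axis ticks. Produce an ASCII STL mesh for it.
Reading the render: the shape is a wedge (ramp): 26 × 20 mm base, rising to 23 mm along the y=0 edge and sloping linearly to z=0 at y=20 (dimensions read to the nearest mm from the axis ticks). For the STL, each face is triangulated and given an outward normal.

solid part
  facet normal 0.0000 0.0000 -1.0000
    outer loop
      vertex 26.00 20.00 0.00
      vertex 26.00 0.00 0.00
      vertex 0.00 0.00 0.00
    endloop
  endfacet
  facet normal 0.0000 0.0000 -1.0000
    outer loop
      vertex 0.00 20.00 0.00
      vertex 26.00 20.00 0.00
      vertex 0.00 0.00 0.00
    endloop
  endfacet
  facet normal 0.0000 -1.0000 0.0000
    outer loop
      vertex 0.00 0.00 0.00
      vertex 26.00 0.00 0.00
      vertex 26.00 0.00 23.00
    endloop
  endfacet
  facet normal 0.0000 -1.0000 0.0000
    outer loop
      vertex 0.00 0.00 0.00
      vertex 26.00 0.00 23.00
      vertex 0.00 0.00 23.00
    endloop
  endfacet
  facet normal 0.0000 0.7546 0.6562
    outer loop
      vertex 0.00 0.00 23.00
      vertex 26.00 0.00 23.00
      vertex 26.00 20.00 0.00
    endloop
  endfacet
  facet normal 0.0000 0.7546 0.6562
    outer loop
      vertex 0.00 0.00 23.00
      vertex 26.00 20.00 0.00
      vertex 0.00 20.00 0.00
    endloop
  endfacet
  facet normal -1.0000 0.0000 0.0000
    outer loop
      vertex 0.00 0.00 23.00
      vertex 0.00 20.00 0.00
      vertex 0.00 0.00 0.00
    endloop
  endfacet
  facet normal 1.0000 0.0000 0.0000
    outer loop
      vertex 26.00 0.00 0.00
      vertex 26.00 20.00 0.00
      vertex 26.00 0.00 23.00
    endloop
  endfacet
endsolid part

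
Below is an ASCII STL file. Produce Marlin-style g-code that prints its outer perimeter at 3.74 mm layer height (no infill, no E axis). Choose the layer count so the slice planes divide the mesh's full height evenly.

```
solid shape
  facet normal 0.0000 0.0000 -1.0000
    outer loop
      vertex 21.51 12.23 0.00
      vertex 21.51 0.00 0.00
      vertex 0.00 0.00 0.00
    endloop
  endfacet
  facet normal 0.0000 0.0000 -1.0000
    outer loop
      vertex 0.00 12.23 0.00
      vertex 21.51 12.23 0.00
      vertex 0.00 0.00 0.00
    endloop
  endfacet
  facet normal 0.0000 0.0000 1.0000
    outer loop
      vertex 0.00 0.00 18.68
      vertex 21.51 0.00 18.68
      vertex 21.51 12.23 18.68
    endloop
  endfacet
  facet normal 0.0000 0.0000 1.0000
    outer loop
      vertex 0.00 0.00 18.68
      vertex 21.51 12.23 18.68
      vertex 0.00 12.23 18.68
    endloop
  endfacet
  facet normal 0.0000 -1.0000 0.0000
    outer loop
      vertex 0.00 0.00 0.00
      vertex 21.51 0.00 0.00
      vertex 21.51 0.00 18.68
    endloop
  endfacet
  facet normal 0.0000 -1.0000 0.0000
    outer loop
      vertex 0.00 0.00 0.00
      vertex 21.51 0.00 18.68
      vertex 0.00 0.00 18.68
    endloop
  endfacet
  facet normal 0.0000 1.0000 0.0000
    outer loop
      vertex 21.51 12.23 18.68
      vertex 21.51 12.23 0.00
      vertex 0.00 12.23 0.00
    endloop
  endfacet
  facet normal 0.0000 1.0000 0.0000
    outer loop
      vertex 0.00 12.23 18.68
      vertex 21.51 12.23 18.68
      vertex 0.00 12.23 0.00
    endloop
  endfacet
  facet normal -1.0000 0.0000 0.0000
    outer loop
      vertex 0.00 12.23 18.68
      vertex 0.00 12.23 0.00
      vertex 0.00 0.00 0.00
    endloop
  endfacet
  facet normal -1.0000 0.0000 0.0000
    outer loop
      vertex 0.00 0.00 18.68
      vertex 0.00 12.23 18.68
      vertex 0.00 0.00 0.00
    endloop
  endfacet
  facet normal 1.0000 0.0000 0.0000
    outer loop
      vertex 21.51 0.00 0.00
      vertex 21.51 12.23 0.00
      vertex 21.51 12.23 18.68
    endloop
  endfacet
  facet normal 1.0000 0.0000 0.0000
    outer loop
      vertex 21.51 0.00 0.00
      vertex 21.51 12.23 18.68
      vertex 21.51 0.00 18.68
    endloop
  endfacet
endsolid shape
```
; perimeter-only toolpath
G21 ; units = mm
G90 ; absolute positioning
G28 ; home
; layer 1
G0 Z3.74
G0 X0.00 Y0.00
G1 X21.51 Y0.00
G1 X21.51 Y12.23
G1 X0.00 Y12.23
G1 X0.00 Y0.00
; layer 2
G0 Z7.47
G0 X0.00 Y0.00
G1 X21.51 Y0.00
G1 X21.51 Y12.23
G1 X0.00 Y12.23
G1 X0.00 Y0.00
; layer 3
G0 Z11.21
G0 X0.00 Y0.00
G1 X21.51 Y0.00
G1 X21.51 Y12.23
G1 X0.00 Y12.23
G1 X0.00 Y0.00
; layer 4
G0 Z14.94
G0 X0.00 Y0.00
G1 X21.51 Y0.00
G1 X21.51 Y12.23
G1 X0.00 Y12.23
G1 X0.00 Y0.00
; layer 5
G0 Z18.68
G0 X0.00 Y0.00
G1 X21.51 Y0.00
G1 X21.51 Y12.23
G1 X0.00 Y12.23
G1 X0.00 Y0.00
M2 ; end

The solid is a rectangular box, roughly 21.5 × 12.2 mm footprint and 18.7 mm tall. Slicing at Δz = 3.74 mm — 5 equal slices spanning the solid's height, so layer i sits at z = i·h/5 — gives 5 non-empty perimeters. Each is a 4-segment closed polygon; G0 lifts to the layer z and rapids to the start vertex, then G1 traces the edges.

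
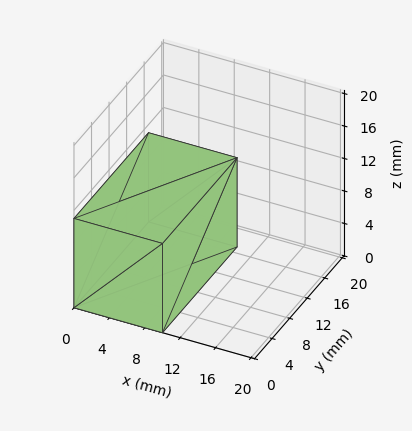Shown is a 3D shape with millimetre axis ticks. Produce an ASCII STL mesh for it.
Reading the render: the shape is a rectangular box, roughly 10 × 17 mm footprint and 11 mm tall (dimensions read to the nearest mm from the axis ticks). For the STL, each face is triangulated and given an outward normal.

solid part
  facet normal 0.0000 0.0000 -1.0000
    outer loop
      vertex 10.00 17.00 0.00
      vertex 10.00 0.00 0.00
      vertex 0.00 0.00 0.00
    endloop
  endfacet
  facet normal 0.0000 0.0000 -1.0000
    outer loop
      vertex 0.00 17.00 0.00
      vertex 10.00 17.00 0.00
      vertex 0.00 0.00 0.00
    endloop
  endfacet
  facet normal 0.0000 0.0000 1.0000
    outer loop
      vertex 0.00 0.00 11.00
      vertex 10.00 0.00 11.00
      vertex 10.00 17.00 11.00
    endloop
  endfacet
  facet normal 0.0000 0.0000 1.0000
    outer loop
      vertex 0.00 0.00 11.00
      vertex 10.00 17.00 11.00
      vertex 0.00 17.00 11.00
    endloop
  endfacet
  facet normal 0.0000 -1.0000 0.0000
    outer loop
      vertex 0.00 0.00 0.00
      vertex 10.00 0.00 0.00
      vertex 10.00 0.00 11.00
    endloop
  endfacet
  facet normal 0.0000 -1.0000 0.0000
    outer loop
      vertex 0.00 0.00 0.00
      vertex 10.00 0.00 11.00
      vertex 0.00 0.00 11.00
    endloop
  endfacet
  facet normal 0.0000 1.0000 0.0000
    outer loop
      vertex 10.00 17.00 11.00
      vertex 10.00 17.00 0.00
      vertex 0.00 17.00 0.00
    endloop
  endfacet
  facet normal 0.0000 1.0000 0.0000
    outer loop
      vertex 0.00 17.00 11.00
      vertex 10.00 17.00 11.00
      vertex 0.00 17.00 0.00
    endloop
  endfacet
  facet normal -1.0000 0.0000 0.0000
    outer loop
      vertex 0.00 17.00 11.00
      vertex 0.00 17.00 0.00
      vertex 0.00 0.00 0.00
    endloop
  endfacet
  facet normal -1.0000 0.0000 0.0000
    outer loop
      vertex 0.00 0.00 11.00
      vertex 0.00 17.00 11.00
      vertex 0.00 0.00 0.00
    endloop
  endfacet
  facet normal 1.0000 0.0000 0.0000
    outer loop
      vertex 10.00 0.00 0.00
      vertex 10.00 17.00 0.00
      vertex 10.00 17.00 11.00
    endloop
  endfacet
  facet normal 1.0000 0.0000 0.0000
    outer loop
      vertex 10.00 0.00 0.00
      vertex 10.00 17.00 11.00
      vertex 10.00 0.00 11.00
    endloop
  endfacet
endsolid part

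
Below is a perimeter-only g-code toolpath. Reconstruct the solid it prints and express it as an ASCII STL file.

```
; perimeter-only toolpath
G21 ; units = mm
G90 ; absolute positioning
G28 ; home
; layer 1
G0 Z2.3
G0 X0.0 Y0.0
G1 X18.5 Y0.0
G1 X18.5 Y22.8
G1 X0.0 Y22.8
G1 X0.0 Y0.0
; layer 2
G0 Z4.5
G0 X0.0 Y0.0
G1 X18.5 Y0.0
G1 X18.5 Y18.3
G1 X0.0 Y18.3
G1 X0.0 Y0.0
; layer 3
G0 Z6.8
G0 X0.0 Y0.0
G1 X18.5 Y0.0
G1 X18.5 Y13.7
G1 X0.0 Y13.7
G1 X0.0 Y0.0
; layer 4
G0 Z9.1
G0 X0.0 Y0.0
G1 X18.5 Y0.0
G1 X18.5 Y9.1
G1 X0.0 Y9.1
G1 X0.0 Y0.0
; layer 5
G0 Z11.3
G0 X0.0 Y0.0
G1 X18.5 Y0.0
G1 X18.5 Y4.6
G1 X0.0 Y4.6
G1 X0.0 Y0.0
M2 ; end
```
solid part
  facet normal 0.0000 0.0000 -1.0000
    outer loop
      vertex 18.5 27.4 0.0
      vertex 18.5 0.0 0.0
      vertex 0.0 0.0 0.0
    endloop
  endfacet
  facet normal 0.0000 0.0000 -1.0000
    outer loop
      vertex 0.0 27.4 0.0
      vertex 18.5 27.4 0.0
      vertex 0.0 0.0 0.0
    endloop
  endfacet
  facet normal 0.0000 -1.0000 0.0000
    outer loop
      vertex 0.0 0.0 0.0
      vertex 18.5 0.0 0.0
      vertex 18.5 0.0 13.6
    endloop
  endfacet
  facet normal 0.0000 -1.0000 0.0000
    outer loop
      vertex 0.0 0.0 0.0
      vertex 18.5 0.0 13.6
      vertex 0.0 0.0 13.6
    endloop
  endfacet
  facet normal 0.0000 0.4446 0.8957
    outer loop
      vertex 0.0 0.0 13.6
      vertex 18.5 0.0 13.6
      vertex 18.5 27.4 0.0
    endloop
  endfacet
  facet normal 0.0000 0.4446 0.8957
    outer loop
      vertex 0.0 0.0 13.6
      vertex 18.5 27.4 0.0
      vertex 0.0 27.4 0.0
    endloop
  endfacet
  facet normal -1.0000 0.0000 0.0000
    outer loop
      vertex 0.0 0.0 13.6
      vertex 0.0 27.4 0.0
      vertex 0.0 0.0 0.0
    endloop
  endfacet
  facet normal 1.0000 0.0000 0.0000
    outer loop
      vertex 18.5 0.0 0.0
      vertex 18.5 27.4 0.0
      vertex 18.5 0.0 13.6
    endloop
  endfacet
endsolid part

The G0 Z moves step by Δz≈2.3 mm. The G1 loops shrink linearly with z, so the solid tapers from its base footprint up to z≈13.6. Closing with a flat bottom cap and the tapered top and triangulating gives 8 facets — a wedge (ramp): 18.5 × 27.4 mm base, rising to 13.6 mm along the y=0 edge and sloping linearly to z=0 at y=27.4.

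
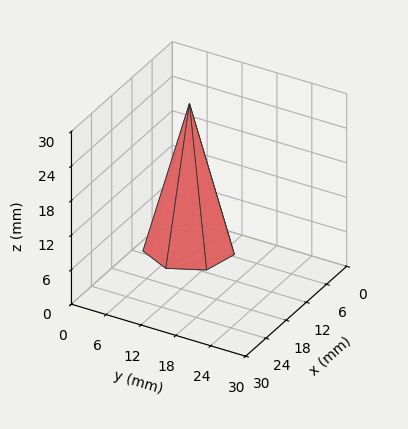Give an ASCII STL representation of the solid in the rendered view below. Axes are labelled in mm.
Reading the render: the shape is a regular 7-sided pyramid, base circumscribed radius ≈ 7 mm, apex at z ≈ 25 mm (dimensions read to the nearest mm from the axis ticks). For the STL, each face is triangulated and given an outward normal.

solid part
  facet normal 0.0000 0.0000 -1.0000
    outer loop
      vertex 5.44 13.82 0.00
      vertex 11.36 12.47 0.00
      vertex 14.00 7.00 0.00
    endloop
  endfacet
  facet normal 0.0000 0.0000 -1.0000
    outer loop
      vertex 0.69 10.04 0.00
      vertex 5.44 13.82 0.00
      vertex 14.00 7.00 0.00
    endloop
  endfacet
  facet normal 0.0000 0.0000 -1.0000
    outer loop
      vertex 0.69 3.96 0.00
      vertex 0.69 10.04 0.00
      vertex 14.00 7.00 0.00
    endloop
  endfacet
  facet normal 0.0000 0.0000 -1.0000
    outer loop
      vertex 5.44 0.18 0.00
      vertex 0.69 3.96 0.00
      vertex 14.00 7.00 0.00
    endloop
  endfacet
  facet normal 0.0000 0.0000 -1.0000
    outer loop
      vertex 11.36 1.53 0.00
      vertex 5.44 0.18 0.00
      vertex 14.00 7.00 0.00
    endloop
  endfacet
  facet normal 0.8733 0.4215 0.2445
    outer loop
      vertex 14.00 7.00 0.00
      vertex 11.36 12.47 0.00
      vertex 7.00 7.00 25.00
    endloop
  endfacet
  facet normal 0.2156 0.9454 0.2445
    outer loop
      vertex 11.36 12.47 0.00
      vertex 5.44 13.82 0.00
      vertex 7.00 7.00 25.00
    endloop
  endfacet
  facet normal -0.6038 0.7587 0.2446
    outer loop
      vertex 5.44 13.82 0.00
      vertex 0.69 10.04 0.00
      vertex 7.00 7.00 25.00
    endloop
  endfacet
  facet normal -0.9696 0.0000 0.2447
    outer loop
      vertex 0.69 10.04 0.00
      vertex 0.69 3.96 0.00
      vertex 7.00 7.00 25.00
    endloop
  endfacet
  facet normal -0.6038 -0.7587 0.2446
    outer loop
      vertex 0.69 3.96 0.00
      vertex 5.44 0.18 0.00
      vertex 7.00 7.00 25.00
    endloop
  endfacet
  facet normal 0.2156 -0.9454 0.2445
    outer loop
      vertex 5.44 0.18 0.00
      vertex 11.36 1.53 0.00
      vertex 7.00 7.00 25.00
    endloop
  endfacet
  facet normal 0.8733 -0.4215 0.2445
    outer loop
      vertex 11.36 1.53 0.00
      vertex 14.00 7.00 0.00
      vertex 7.00 7.00 25.00
    endloop
  endfacet
endsolid part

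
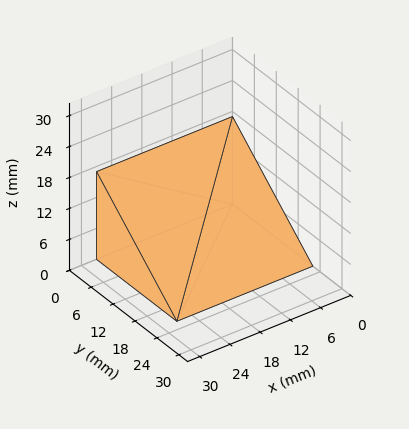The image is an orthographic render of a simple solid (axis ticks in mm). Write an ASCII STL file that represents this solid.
Reading the render: the shape is a wedge (ramp): 27 × 22 mm base, rising to 17 mm along the y=0 edge and sloping linearly to z=0 at y=22 (dimensions read to the nearest mm from the axis ticks). For the STL, each face is triangulated and given an outward normal.

solid part
  facet normal 0.0000 0.0000 -1.0000
    outer loop
      vertex 27.0 22.0 0.0
      vertex 27.0 0.0 0.0
      vertex 0.0 0.0 0.0
    endloop
  endfacet
  facet normal 0.0000 0.0000 -1.0000
    outer loop
      vertex 0.0 22.0 0.0
      vertex 27.0 22.0 0.0
      vertex 0.0 0.0 0.0
    endloop
  endfacet
  facet normal 0.0000 -1.0000 0.0000
    outer loop
      vertex 0.0 0.0 0.0
      vertex 27.0 0.0 0.0
      vertex 27.0 0.0 17.0
    endloop
  endfacet
  facet normal 0.0000 -1.0000 0.0000
    outer loop
      vertex 0.0 0.0 0.0
      vertex 27.0 0.0 17.0
      vertex 0.0 0.0 17.0
    endloop
  endfacet
  facet normal 0.0000 0.6114 0.7913
    outer loop
      vertex 0.0 0.0 17.0
      vertex 27.0 0.0 17.0
      vertex 27.0 22.0 0.0
    endloop
  endfacet
  facet normal 0.0000 0.6114 0.7913
    outer loop
      vertex 0.0 0.0 17.0
      vertex 27.0 22.0 0.0
      vertex 0.0 22.0 0.0
    endloop
  endfacet
  facet normal -1.0000 0.0000 0.0000
    outer loop
      vertex 0.0 0.0 17.0
      vertex 0.0 22.0 0.0
      vertex 0.0 0.0 0.0
    endloop
  endfacet
  facet normal 1.0000 0.0000 0.0000
    outer loop
      vertex 27.0 0.0 0.0
      vertex 27.0 22.0 0.0
      vertex 27.0 0.0 17.0
    endloop
  endfacet
endsolid part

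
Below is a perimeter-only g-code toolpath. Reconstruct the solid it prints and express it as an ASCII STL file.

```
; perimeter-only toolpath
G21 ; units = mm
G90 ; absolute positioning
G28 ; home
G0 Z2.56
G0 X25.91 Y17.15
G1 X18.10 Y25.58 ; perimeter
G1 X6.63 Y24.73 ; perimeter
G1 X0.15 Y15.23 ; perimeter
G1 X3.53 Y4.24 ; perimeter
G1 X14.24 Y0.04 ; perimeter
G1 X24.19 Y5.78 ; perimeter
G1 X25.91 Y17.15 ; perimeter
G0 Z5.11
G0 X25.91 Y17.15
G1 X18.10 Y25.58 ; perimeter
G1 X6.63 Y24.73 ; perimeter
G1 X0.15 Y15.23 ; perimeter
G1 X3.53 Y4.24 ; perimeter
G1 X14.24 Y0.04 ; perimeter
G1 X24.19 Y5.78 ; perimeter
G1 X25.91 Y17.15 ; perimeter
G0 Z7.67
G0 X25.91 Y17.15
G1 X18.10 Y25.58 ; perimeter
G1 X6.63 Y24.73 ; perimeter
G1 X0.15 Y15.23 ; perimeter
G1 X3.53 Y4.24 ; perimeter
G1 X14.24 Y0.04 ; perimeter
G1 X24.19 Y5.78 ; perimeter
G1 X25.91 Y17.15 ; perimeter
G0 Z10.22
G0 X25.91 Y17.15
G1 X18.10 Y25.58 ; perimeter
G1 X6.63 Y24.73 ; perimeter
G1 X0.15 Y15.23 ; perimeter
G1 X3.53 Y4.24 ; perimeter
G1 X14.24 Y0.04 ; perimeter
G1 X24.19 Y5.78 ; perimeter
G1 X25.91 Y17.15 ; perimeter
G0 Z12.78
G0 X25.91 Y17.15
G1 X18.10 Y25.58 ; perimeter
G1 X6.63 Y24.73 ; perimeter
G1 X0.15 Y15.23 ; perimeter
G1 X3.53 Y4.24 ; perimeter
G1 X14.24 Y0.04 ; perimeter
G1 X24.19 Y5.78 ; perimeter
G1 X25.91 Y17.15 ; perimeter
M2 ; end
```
solid part
  facet normal 0.0000 0.0000 -1.0000
    outer loop
      vertex 6.63 24.73 0.00
      vertex 18.10 25.58 0.00
      vertex 25.91 17.15 0.00
    endloop
  endfacet
  facet normal 0.0000 0.0000 -1.0000
    outer loop
      vertex 0.15 15.23 0.00
      vertex 6.63 24.73 0.00
      vertex 25.91 17.15 0.00
    endloop
  endfacet
  facet normal 0.0000 0.0000 -1.0000
    outer loop
      vertex 3.53 4.24 0.00
      vertex 0.15 15.23 0.00
      vertex 25.91 17.15 0.00
    endloop
  endfacet
  facet normal 0.0000 0.0000 -1.0000
    outer loop
      vertex 14.24 0.04 0.00
      vertex 3.53 4.24 0.00
      vertex 25.91 17.15 0.00
    endloop
  endfacet
  facet normal 0.0000 0.0000 -1.0000
    outer loop
      vertex 24.19 5.78 0.00
      vertex 14.24 0.04 0.00
      vertex 25.91 17.15 0.00
    endloop
  endfacet
  facet normal 0.0000 0.0000 1.0000
    outer loop
      vertex 25.91 17.15 12.78
      vertex 18.10 25.58 12.78
      vertex 6.63 24.73 12.78
    endloop
  endfacet
  facet normal 0.0000 0.0000 1.0000
    outer loop
      vertex 25.91 17.15 12.78
      vertex 6.63 24.73 12.78
      vertex 0.15 15.23 12.78
    endloop
  endfacet
  facet normal 0.0000 0.0000 1.0000
    outer loop
      vertex 25.91 17.15 12.78
      vertex 0.15 15.23 12.78
      vertex 3.53 4.24 12.78
    endloop
  endfacet
  facet normal 0.0000 0.0000 1.0000
    outer loop
      vertex 25.91 17.15 12.78
      vertex 3.53 4.24 12.78
      vertex 14.24 0.04 12.78
    endloop
  endfacet
  facet normal 0.0000 0.0000 1.0000
    outer loop
      vertex 25.91 17.15 12.78
      vertex 14.24 0.04 12.78
      vertex 24.19 5.78 12.78
    endloop
  endfacet
  facet normal 0.7336 0.6796 0.0000
    outer loop
      vertex 25.91 17.15 0.00
      vertex 18.10 25.58 0.00
      vertex 18.10 25.58 12.78
    endloop
  endfacet
  facet normal 0.7336 0.6796 0.0000
    outer loop
      vertex 25.91 17.15 0.00
      vertex 18.10 25.58 12.78
      vertex 25.91 17.15 12.78
    endloop
  endfacet
  facet normal -0.0739 0.9973 0.0000
    outer loop
      vertex 18.10 25.58 0.00
      vertex 6.63 24.73 0.00
      vertex 6.63 24.73 12.78
    endloop
  endfacet
  facet normal -0.0739 0.9973 0.0000
    outer loop
      vertex 18.10 25.58 0.00
      vertex 6.63 24.73 12.78
      vertex 18.10 25.58 12.78
    endloop
  endfacet
  facet normal -0.8261 0.5635 0.0000
    outer loop
      vertex 6.63 24.73 0.00
      vertex 0.15 15.23 0.00
      vertex 0.15 15.23 12.78
    endloop
  endfacet
  facet normal -0.8261 0.5635 0.0000
    outer loop
      vertex 6.63 24.73 0.00
      vertex 0.15 15.23 12.78
      vertex 6.63 24.73 12.78
    endloop
  endfacet
  facet normal -0.9558 -0.2940 0.0000
    outer loop
      vertex 0.15 15.23 0.00
      vertex 3.53 4.24 0.00
      vertex 3.53 4.24 12.78
    endloop
  endfacet
  facet normal -0.9558 -0.2940 0.0000
    outer loop
      vertex 0.15 15.23 0.00
      vertex 3.53 4.24 12.78
      vertex 0.15 15.23 12.78
    endloop
  endfacet
  facet normal -0.3651 -0.9310 0.0000
    outer loop
      vertex 3.53 4.24 0.00
      vertex 14.24 0.04 0.00
      vertex 14.24 0.04 12.78
    endloop
  endfacet
  facet normal -0.3651 -0.9310 0.0000
    outer loop
      vertex 3.53 4.24 0.00
      vertex 14.24 0.04 12.78
      vertex 3.53 4.24 12.78
    endloop
  endfacet
  facet normal 0.4997 -0.8662 0.0000
    outer loop
      vertex 14.24 0.04 0.00
      vertex 24.19 5.78 0.00
      vertex 24.19 5.78 12.78
    endloop
  endfacet
  facet normal 0.4997 -0.8662 0.0000
    outer loop
      vertex 14.24 0.04 0.00
      vertex 24.19 5.78 12.78
      vertex 14.24 0.04 12.78
    endloop
  endfacet
  facet normal 0.9888 -0.1496 0.0000
    outer loop
      vertex 24.19 5.78 0.00
      vertex 25.91 17.15 0.00
      vertex 25.91 17.15 12.78
    endloop
  endfacet
  facet normal 0.9888 -0.1496 0.0000
    outer loop
      vertex 24.19 5.78 0.00
      vertex 25.91 17.15 12.78
      vertex 24.19 5.78 12.78
    endloop
  endfacet
endsolid part

The G0 Z moves step by Δz≈2.56 mm. Every layer's G1 loop is the same polygon, so the solid is a straight extrusion of it from z=0 to z≈12.8. Closing with flat bottom and top caps and triangulating gives 24 facets — a regular 7-sided prism (a cylinder approximated with 7 flat sides), circumscribed radius ≈ 13.2 mm, height ≈ 12.8 mm.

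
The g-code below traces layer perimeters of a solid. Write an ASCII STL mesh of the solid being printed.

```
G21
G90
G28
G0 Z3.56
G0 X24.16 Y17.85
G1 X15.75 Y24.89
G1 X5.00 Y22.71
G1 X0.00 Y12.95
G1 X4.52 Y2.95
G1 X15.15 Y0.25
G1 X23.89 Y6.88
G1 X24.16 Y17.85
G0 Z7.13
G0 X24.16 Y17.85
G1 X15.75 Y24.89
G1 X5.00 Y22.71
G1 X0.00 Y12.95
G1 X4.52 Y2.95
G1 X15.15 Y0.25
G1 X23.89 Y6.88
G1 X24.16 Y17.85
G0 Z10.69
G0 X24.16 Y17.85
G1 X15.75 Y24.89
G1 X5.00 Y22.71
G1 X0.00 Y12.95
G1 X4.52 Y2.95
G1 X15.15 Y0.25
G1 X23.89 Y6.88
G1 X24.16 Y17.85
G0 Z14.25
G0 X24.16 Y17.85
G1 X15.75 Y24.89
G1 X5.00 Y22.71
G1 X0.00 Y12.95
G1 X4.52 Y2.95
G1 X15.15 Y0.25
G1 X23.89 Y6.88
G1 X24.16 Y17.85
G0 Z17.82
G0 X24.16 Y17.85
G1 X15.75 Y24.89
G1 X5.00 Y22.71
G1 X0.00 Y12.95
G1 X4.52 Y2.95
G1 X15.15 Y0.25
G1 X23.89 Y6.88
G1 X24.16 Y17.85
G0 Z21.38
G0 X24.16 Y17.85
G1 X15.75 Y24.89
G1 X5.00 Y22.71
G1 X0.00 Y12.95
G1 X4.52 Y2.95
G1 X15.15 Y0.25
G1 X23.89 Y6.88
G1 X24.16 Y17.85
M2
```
solid part
  facet normal 0.0000 0.0000 -1.0000
    outer loop
      vertex 5.00 22.71 0.00
      vertex 15.75 24.89 0.00
      vertex 24.16 17.85 0.00
    endloop
  endfacet
  facet normal 0.0000 0.0000 -1.0000
    outer loop
      vertex 0.00 12.95 0.00
      vertex 5.00 22.71 0.00
      vertex 24.16 17.85 0.00
    endloop
  endfacet
  facet normal 0.0000 0.0000 -1.0000
    outer loop
      vertex 4.52 2.95 0.00
      vertex 0.00 12.95 0.00
      vertex 24.16 17.85 0.00
    endloop
  endfacet
  facet normal 0.0000 0.0000 -1.0000
    outer loop
      vertex 15.15 0.25 0.00
      vertex 4.52 2.95 0.00
      vertex 24.16 17.85 0.00
    endloop
  endfacet
  facet normal 0.0000 0.0000 -1.0000
    outer loop
      vertex 23.89 6.88 0.00
      vertex 15.15 0.25 0.00
      vertex 24.16 17.85 0.00
    endloop
  endfacet
  facet normal 0.0000 0.0000 1.0000
    outer loop
      vertex 24.16 17.85 21.38
      vertex 15.75 24.89 21.38
      vertex 5.00 22.71 21.38
    endloop
  endfacet
  facet normal 0.0000 0.0000 1.0000
    outer loop
      vertex 24.16 17.85 21.38
      vertex 5.00 22.71 21.38
      vertex 0.00 12.95 21.38
    endloop
  endfacet
  facet normal 0.0000 0.0000 1.0000
    outer loop
      vertex 24.16 17.85 21.38
      vertex 0.00 12.95 21.38
      vertex 4.52 2.95 21.38
    endloop
  endfacet
  facet normal 0.0000 0.0000 1.0000
    outer loop
      vertex 24.16 17.85 21.38
      vertex 4.52 2.95 21.38
      vertex 15.15 0.25 21.38
    endloop
  endfacet
  facet normal 0.0000 0.0000 1.0000
    outer loop
      vertex 24.16 17.85 21.38
      vertex 15.15 0.25 21.38
      vertex 23.89 6.88 21.38
    endloop
  endfacet
  facet normal 0.6419 0.7668 0.0000
    outer loop
      vertex 24.16 17.85 0.00
      vertex 15.75 24.89 0.00
      vertex 15.75 24.89 21.38
    endloop
  endfacet
  facet normal 0.6419 0.7668 0.0000
    outer loop
      vertex 24.16 17.85 0.00
      vertex 15.75 24.89 21.38
      vertex 24.16 17.85 21.38
    endloop
  endfacet
  facet normal -0.1987 0.9801 0.0000
    outer loop
      vertex 15.75 24.89 0.00
      vertex 5.00 22.71 0.00
      vertex 5.00 22.71 21.38
    endloop
  endfacet
  facet normal -0.1987 0.9801 0.0000
    outer loop
      vertex 15.75 24.89 0.00
      vertex 5.00 22.71 21.38
      vertex 15.75 24.89 21.38
    endloop
  endfacet
  facet normal -0.8900 0.4559 0.0000
    outer loop
      vertex 5.00 22.71 0.00
      vertex 0.00 12.95 0.00
      vertex 0.00 12.95 21.38
    endloop
  endfacet
  facet normal -0.8900 0.4559 0.0000
    outer loop
      vertex 5.00 22.71 0.00
      vertex 0.00 12.95 21.38
      vertex 5.00 22.71 21.38
    endloop
  endfacet
  facet normal -0.9112 -0.4119 0.0000
    outer loop
      vertex 0.00 12.95 0.00
      vertex 4.52 2.95 0.00
      vertex 4.52 2.95 21.38
    endloop
  endfacet
  facet normal -0.9112 -0.4119 0.0000
    outer loop
      vertex 0.00 12.95 0.00
      vertex 4.52 2.95 21.38
      vertex 0.00 12.95 21.38
    endloop
  endfacet
  facet normal -0.2462 -0.9692 0.0000
    outer loop
      vertex 4.52 2.95 0.00
      vertex 15.15 0.25 0.00
      vertex 15.15 0.25 21.38
    endloop
  endfacet
  facet normal -0.2462 -0.9692 0.0000
    outer loop
      vertex 4.52 2.95 0.00
      vertex 15.15 0.25 21.38
      vertex 4.52 2.95 21.38
    endloop
  endfacet
  facet normal 0.6044 -0.7967 0.0000
    outer loop
      vertex 15.15 0.25 0.00
      vertex 23.89 6.88 0.00
      vertex 23.89 6.88 21.38
    endloop
  endfacet
  facet normal 0.6044 -0.7967 0.0000
    outer loop
      vertex 15.15 0.25 0.00
      vertex 23.89 6.88 21.38
      vertex 15.15 0.25 21.38
    endloop
  endfacet
  facet normal 0.9997 -0.0246 0.0000
    outer loop
      vertex 23.89 6.88 0.00
      vertex 24.16 17.85 0.00
      vertex 24.16 17.85 21.38
    endloop
  endfacet
  facet normal 0.9997 -0.0246 0.0000
    outer loop
      vertex 23.89 6.88 0.00
      vertex 24.16 17.85 21.38
      vertex 23.89 6.88 21.38
    endloop
  endfacet
endsolid part

The G0 Z moves step by Δz≈3.56 mm. Every layer's G1 loop is the same polygon, so the solid is a straight extrusion of it from z=0 to z≈21.4. Closing with flat bottom and top caps and triangulating gives 24 facets — a regular 7-sided prism (a cylinder approximated with 7 flat sides), circumscribed radius ≈ 12.6 mm, height ≈ 21.4 mm.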